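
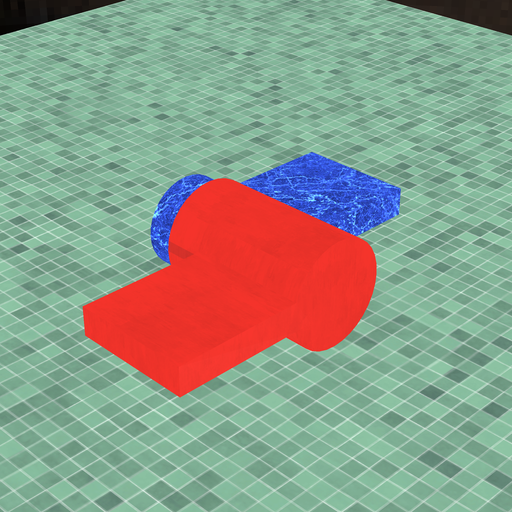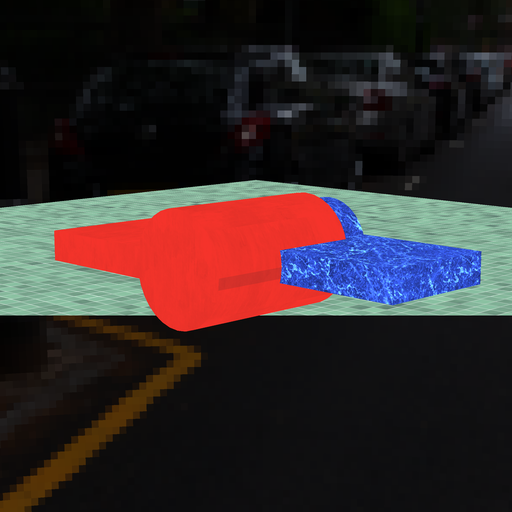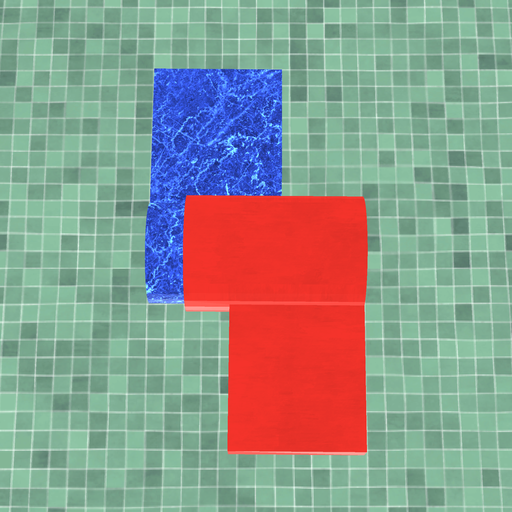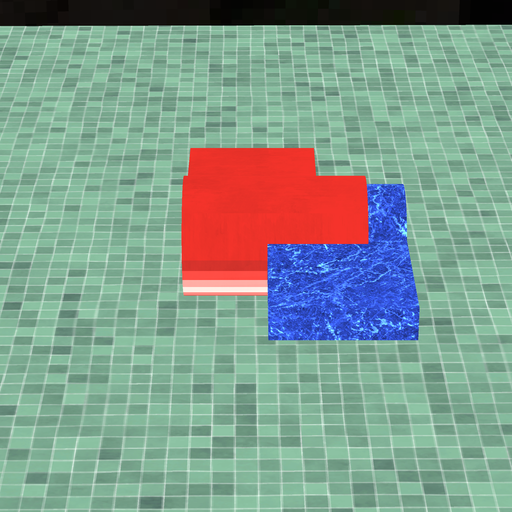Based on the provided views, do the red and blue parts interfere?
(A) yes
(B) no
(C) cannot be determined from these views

(A) yes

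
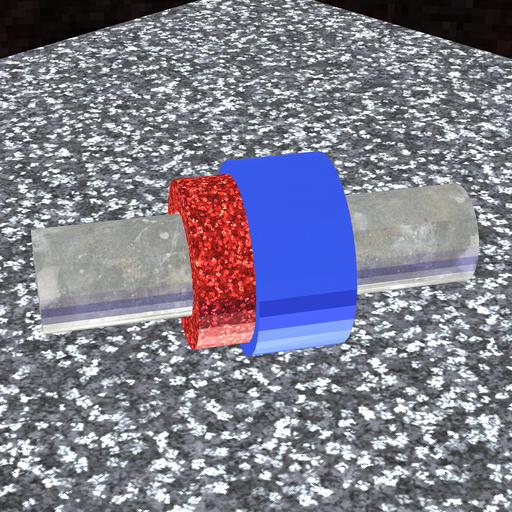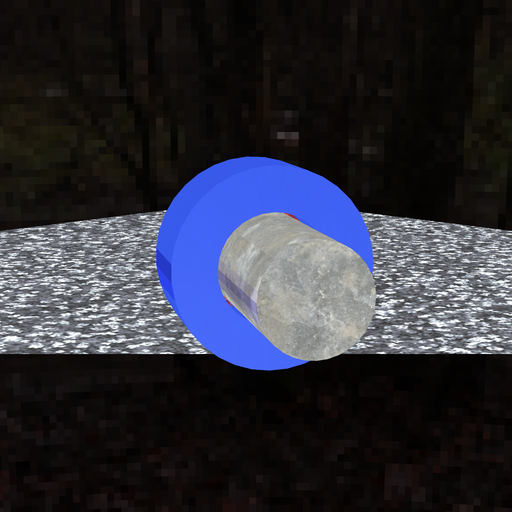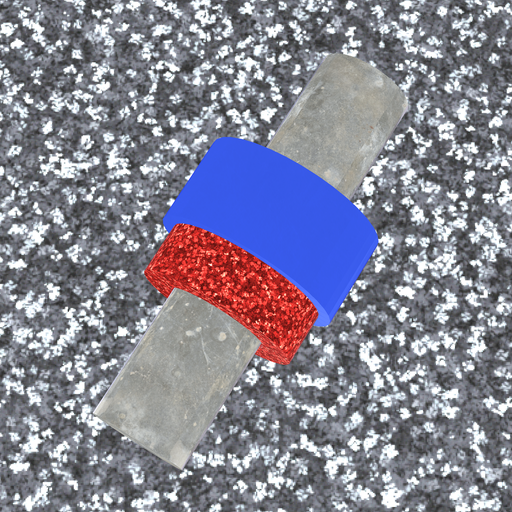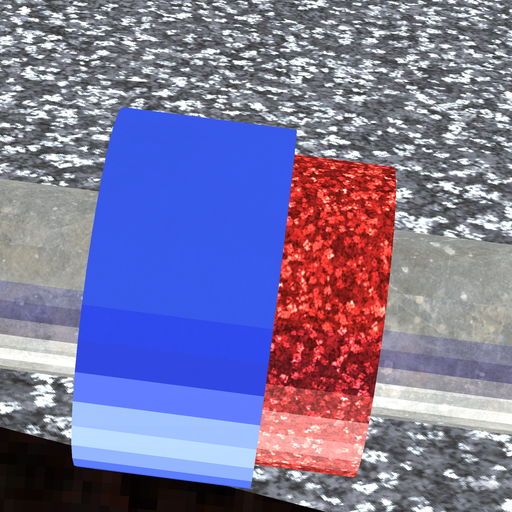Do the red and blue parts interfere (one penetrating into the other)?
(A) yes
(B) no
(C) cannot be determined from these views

(A) yes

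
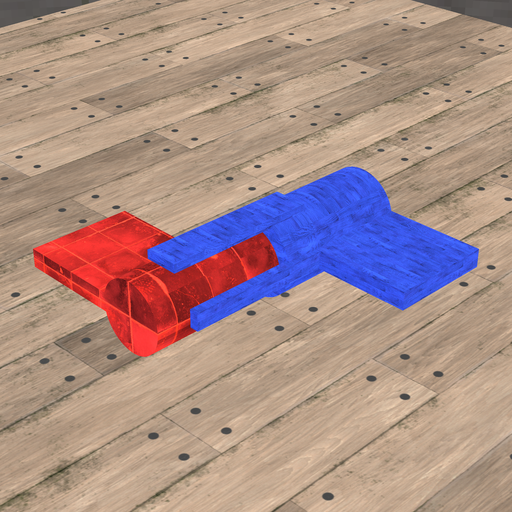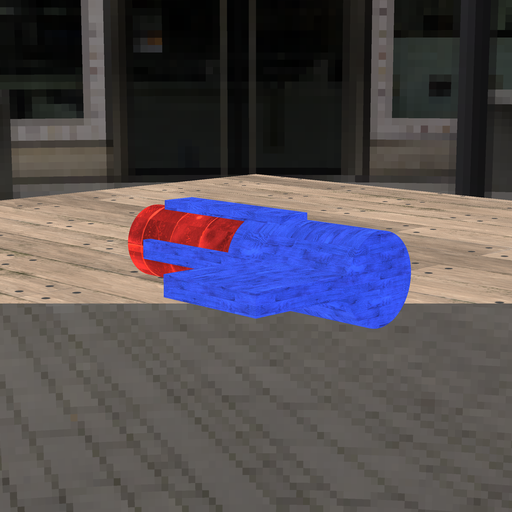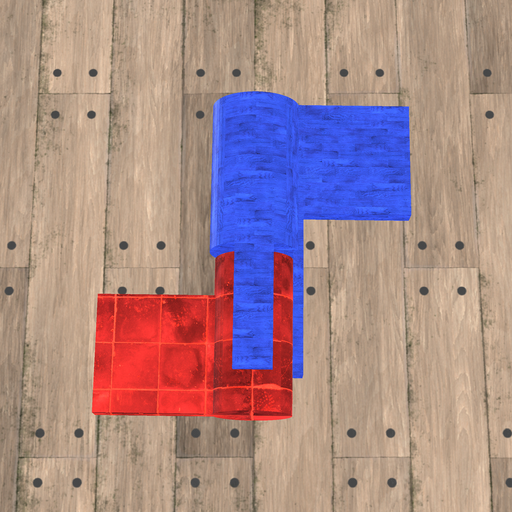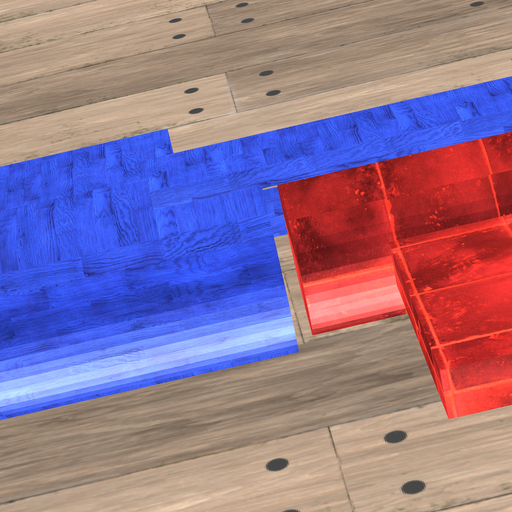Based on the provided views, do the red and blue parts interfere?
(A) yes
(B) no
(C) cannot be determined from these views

(B) no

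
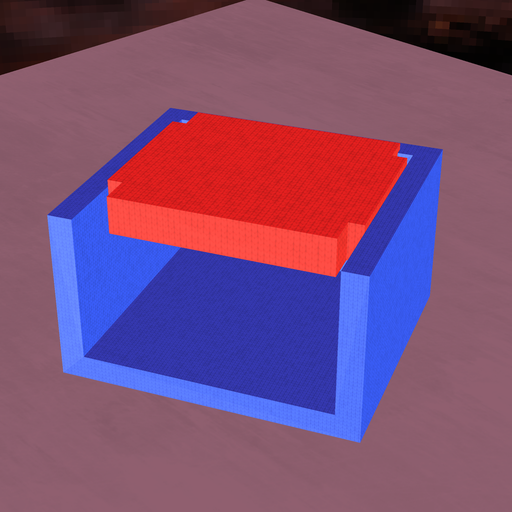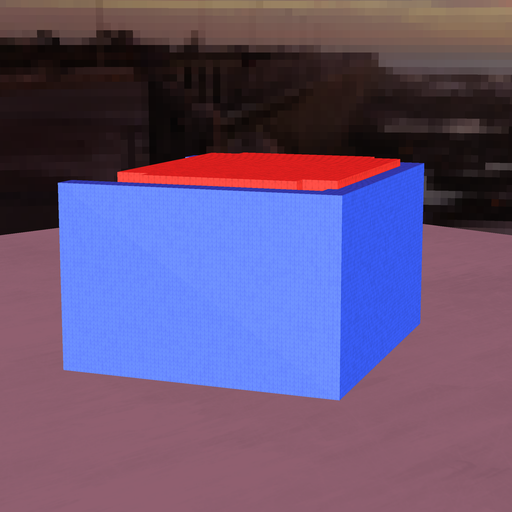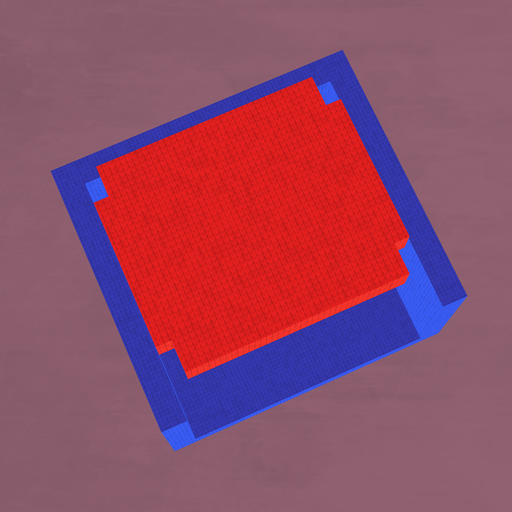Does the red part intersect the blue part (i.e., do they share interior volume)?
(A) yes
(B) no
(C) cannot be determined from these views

(A) yes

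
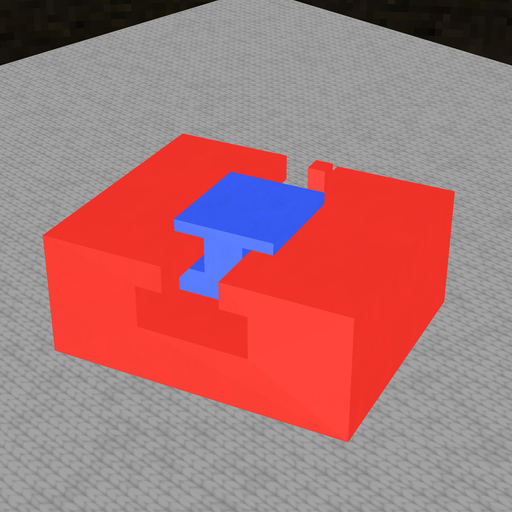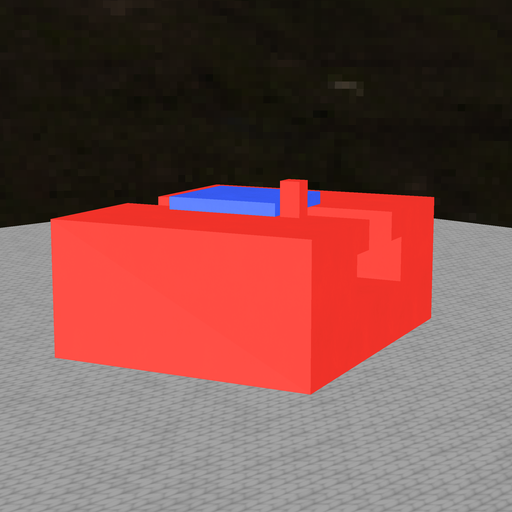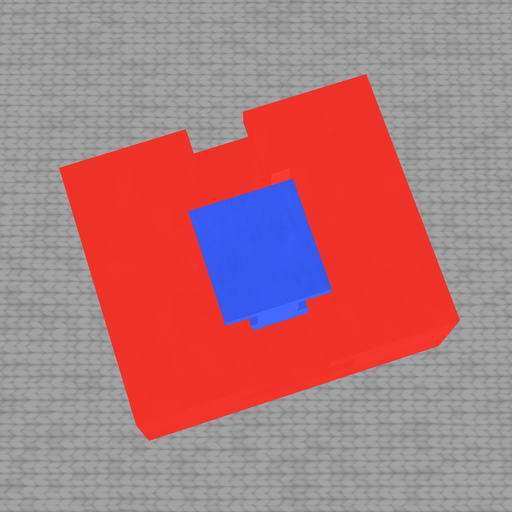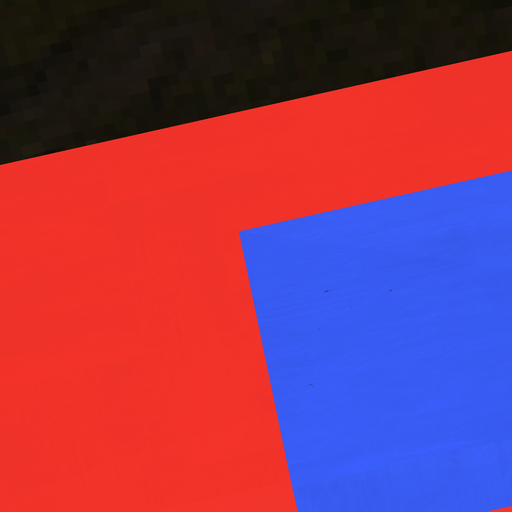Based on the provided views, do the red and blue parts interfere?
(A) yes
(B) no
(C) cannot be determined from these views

(B) no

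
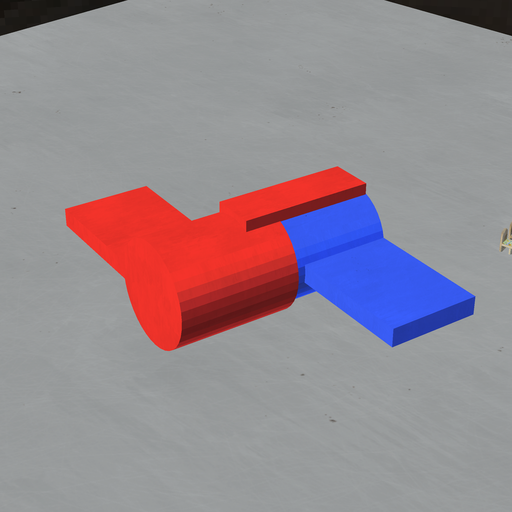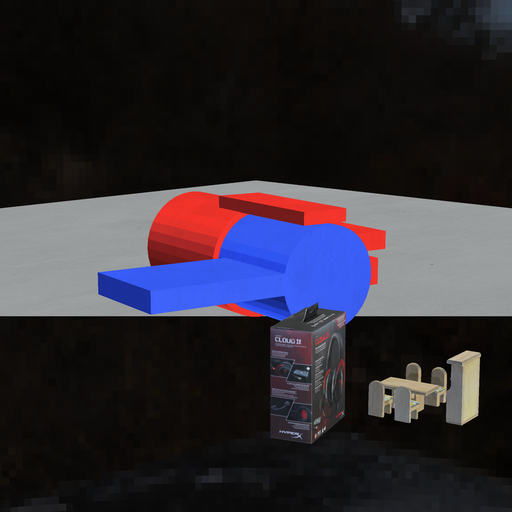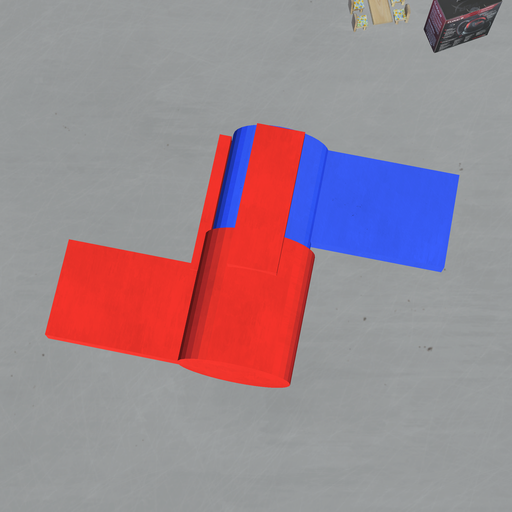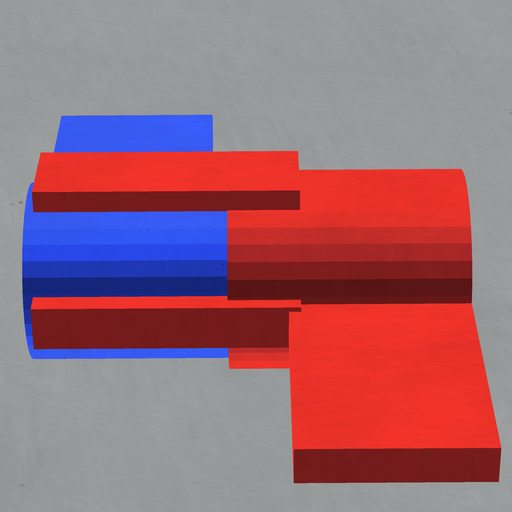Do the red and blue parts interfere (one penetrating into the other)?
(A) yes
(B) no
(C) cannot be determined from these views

(A) yes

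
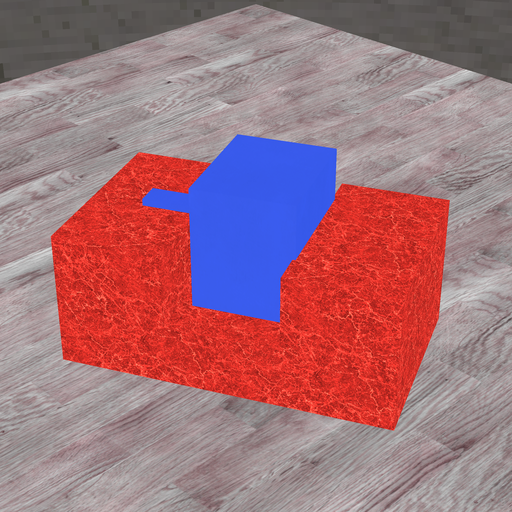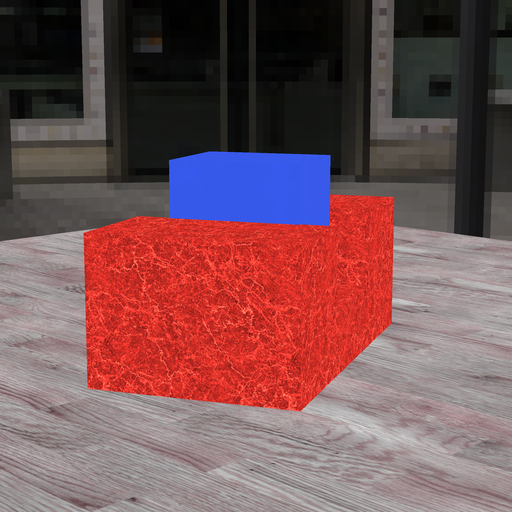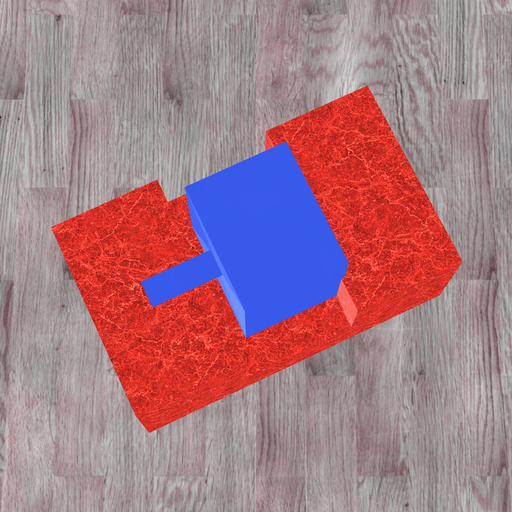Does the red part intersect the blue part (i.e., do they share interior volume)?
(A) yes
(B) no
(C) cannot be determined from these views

(C) cannot be determined from these views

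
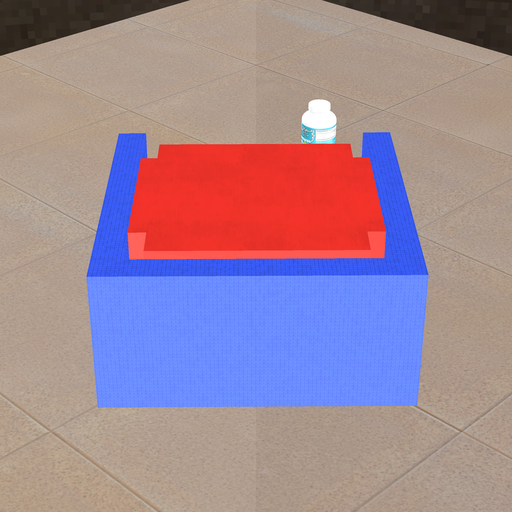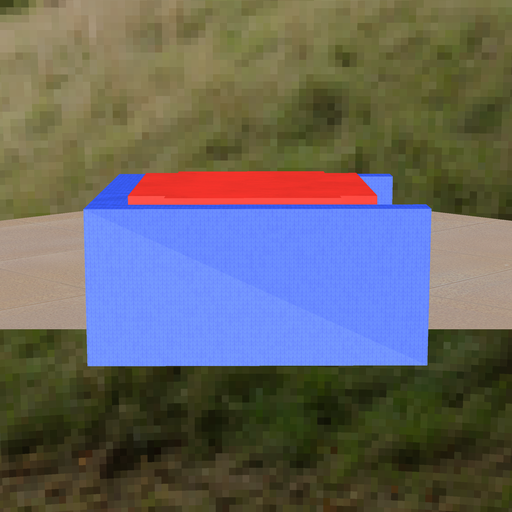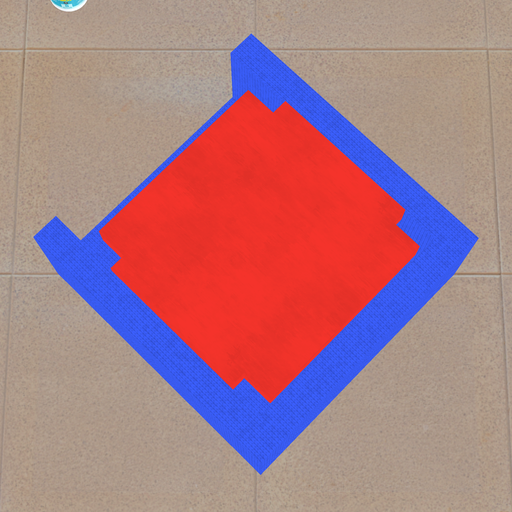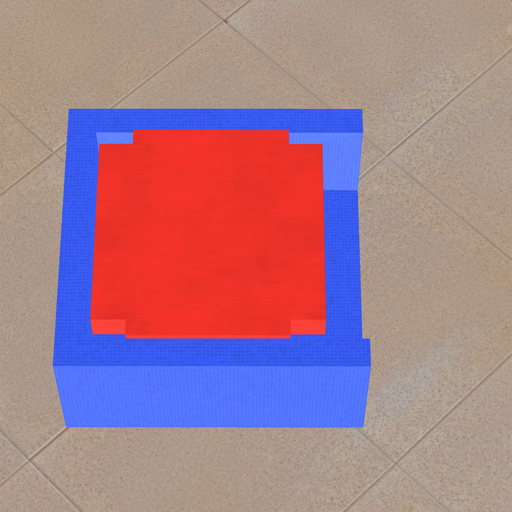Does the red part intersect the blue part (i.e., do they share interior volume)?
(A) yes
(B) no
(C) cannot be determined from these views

(B) no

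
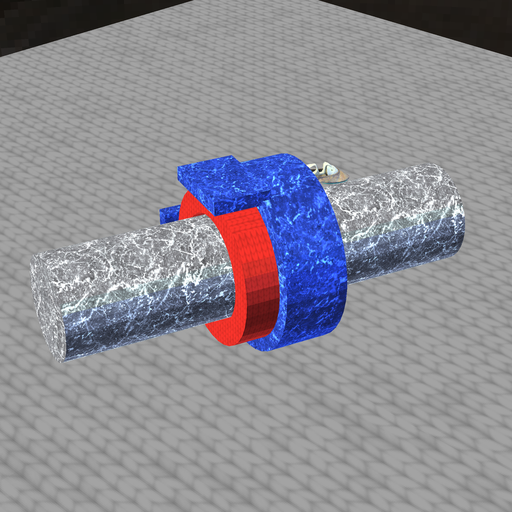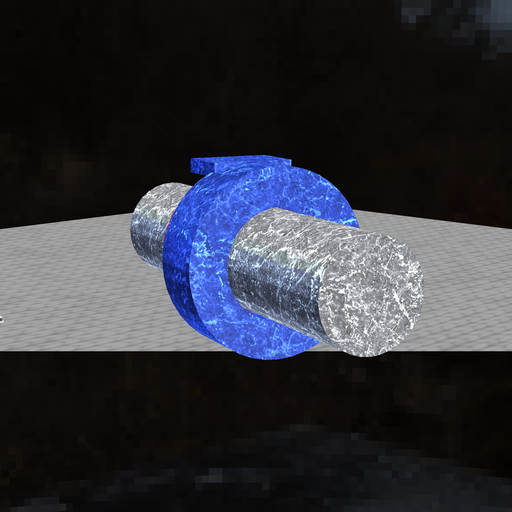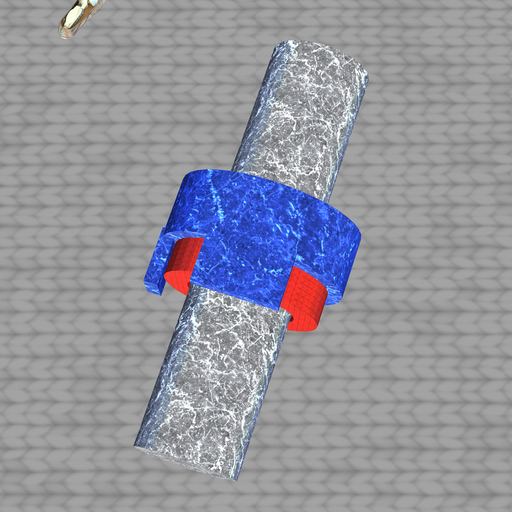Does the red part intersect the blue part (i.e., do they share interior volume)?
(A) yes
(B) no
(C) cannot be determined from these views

(A) yes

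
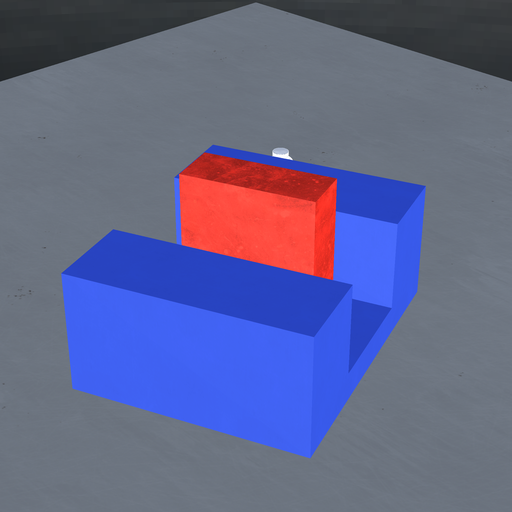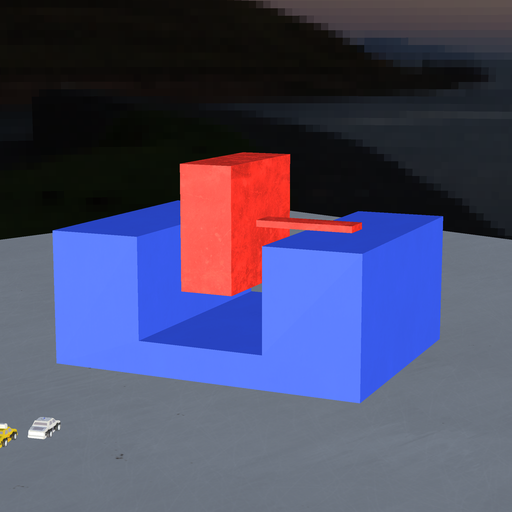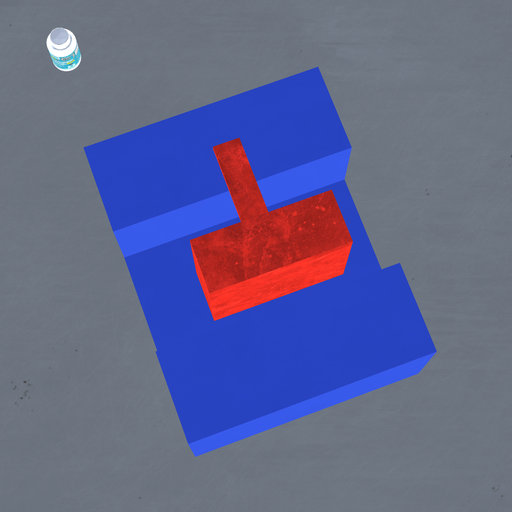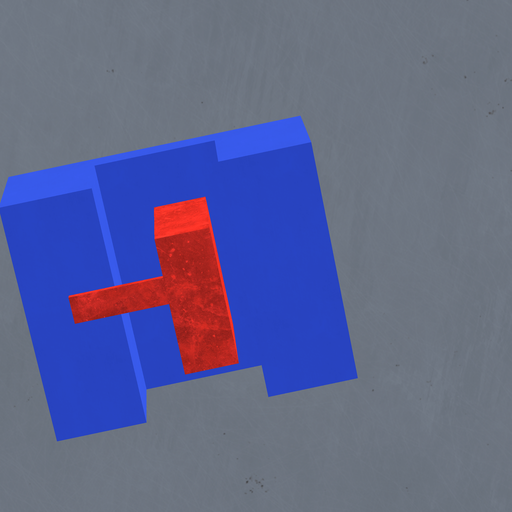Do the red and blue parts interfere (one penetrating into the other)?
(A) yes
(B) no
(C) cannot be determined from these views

(B) no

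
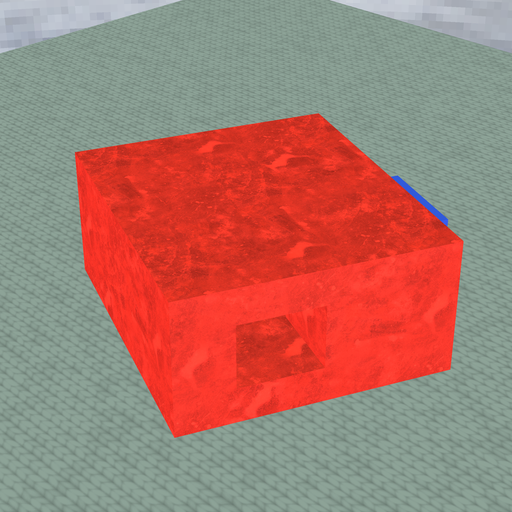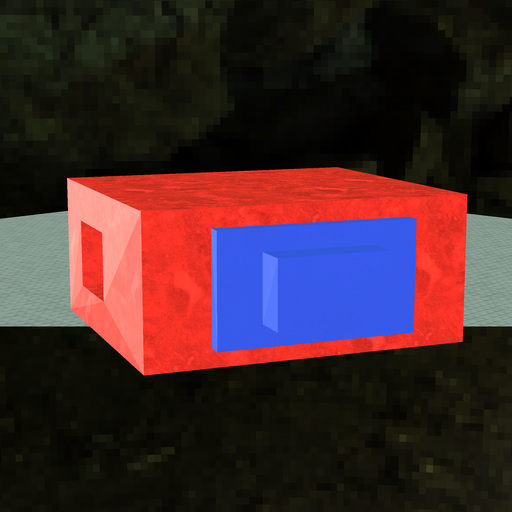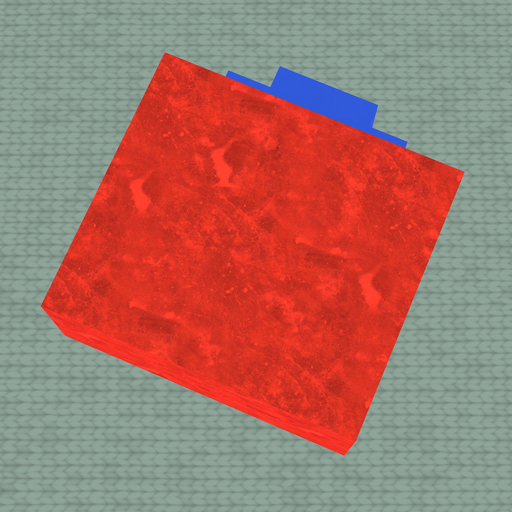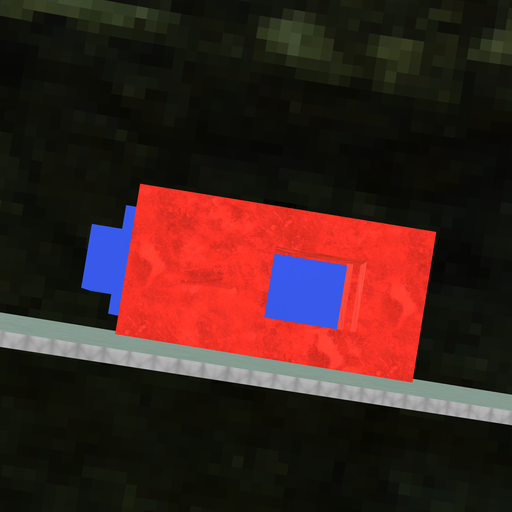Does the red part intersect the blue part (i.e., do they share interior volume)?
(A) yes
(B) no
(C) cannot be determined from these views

(B) no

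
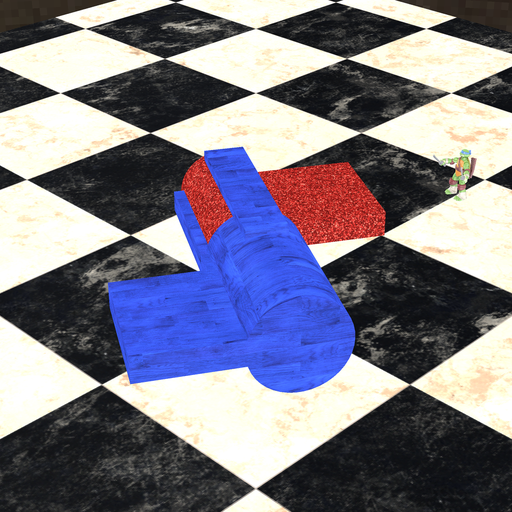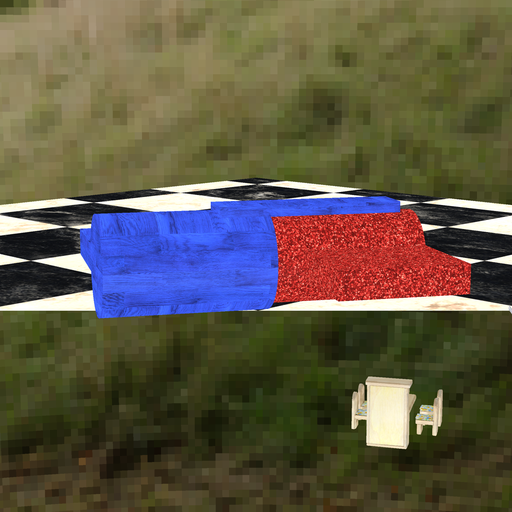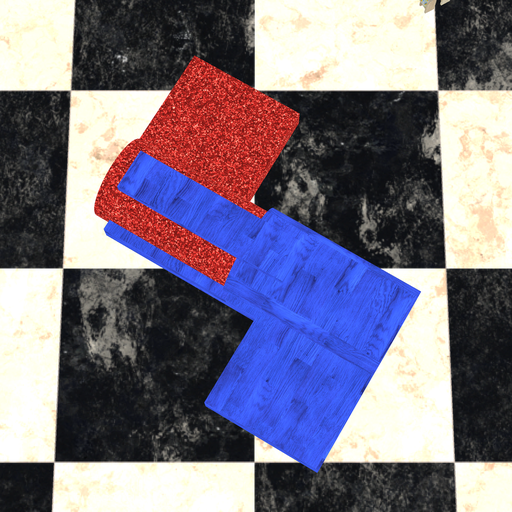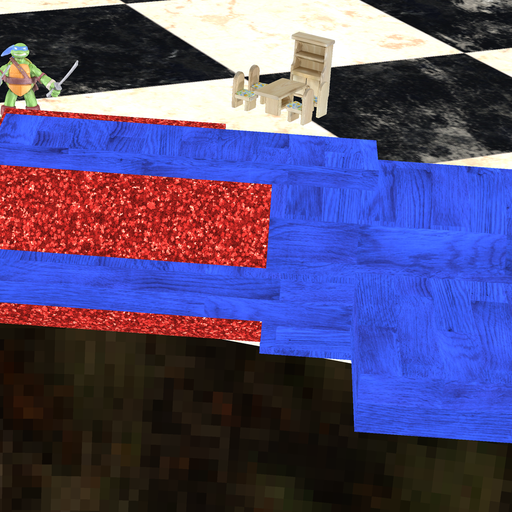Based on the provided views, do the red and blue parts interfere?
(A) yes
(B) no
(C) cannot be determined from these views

(A) yes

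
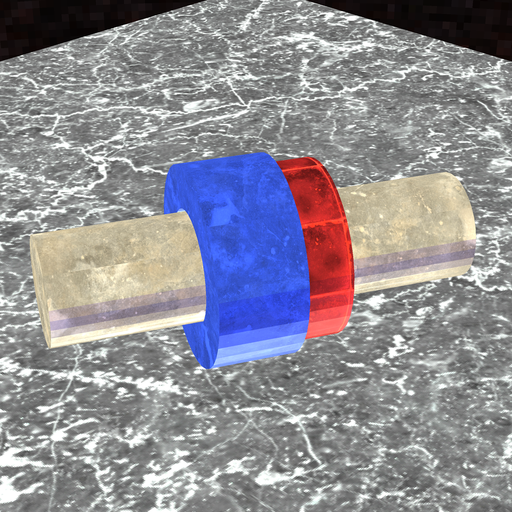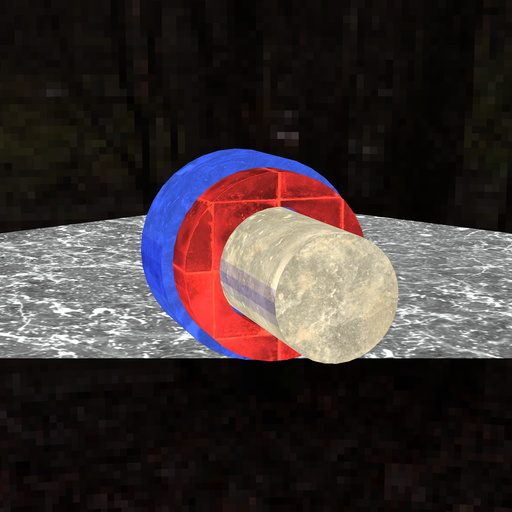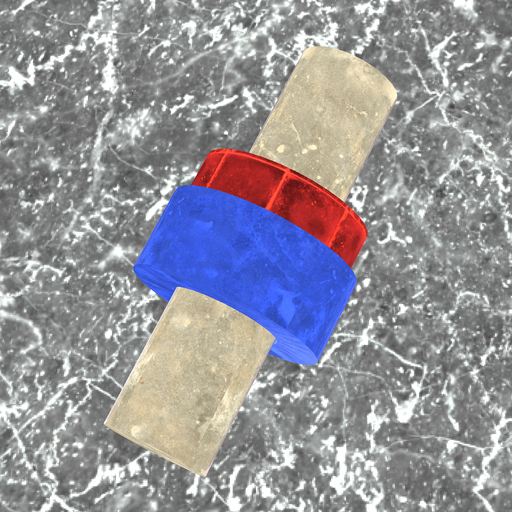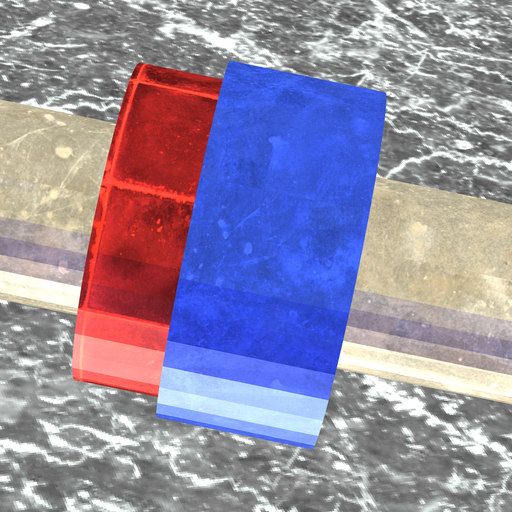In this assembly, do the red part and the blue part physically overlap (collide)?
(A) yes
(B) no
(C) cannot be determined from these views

(A) yes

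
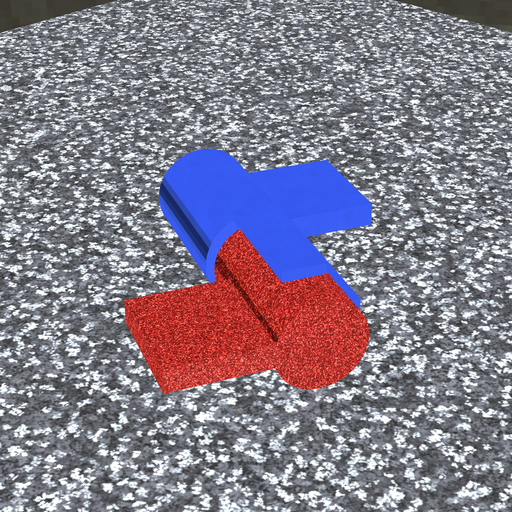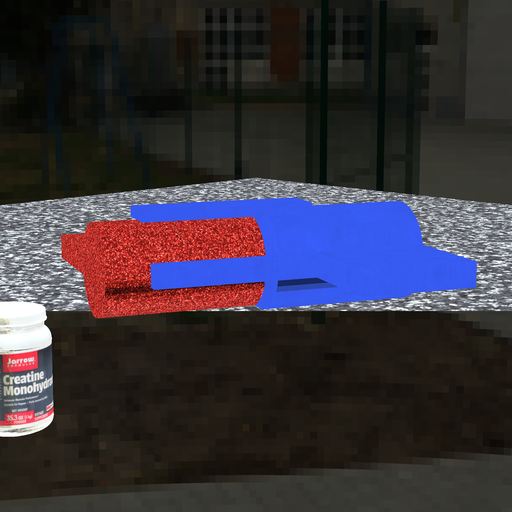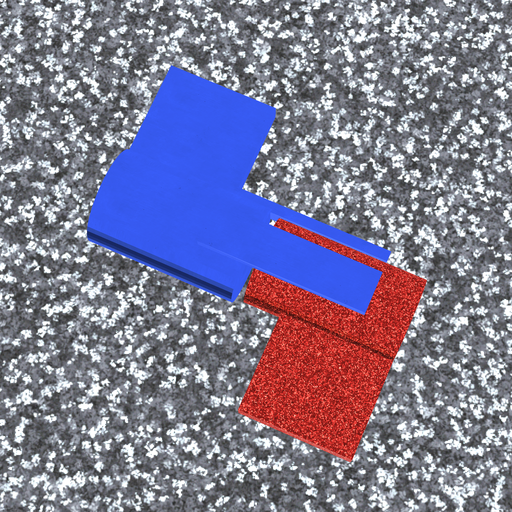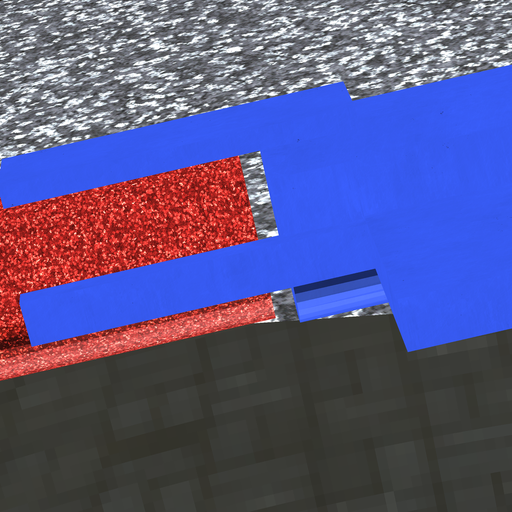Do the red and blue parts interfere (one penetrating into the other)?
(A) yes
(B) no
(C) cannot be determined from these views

(B) no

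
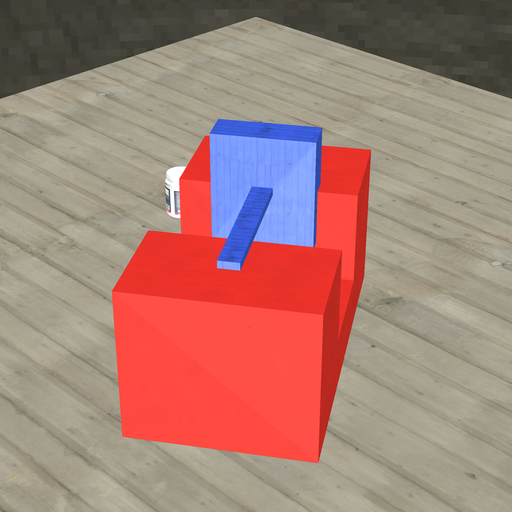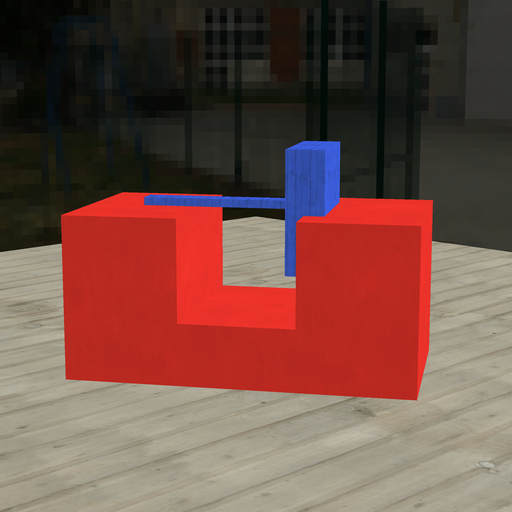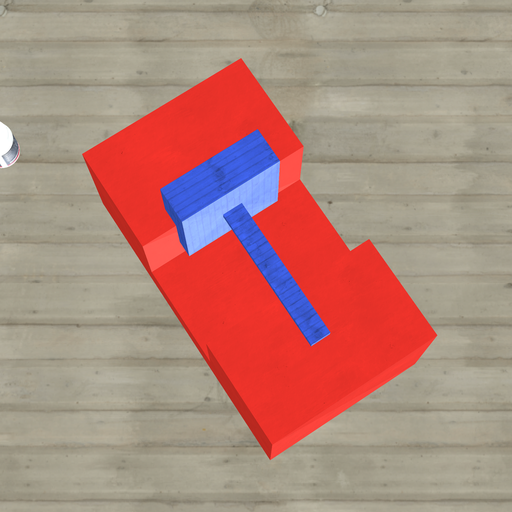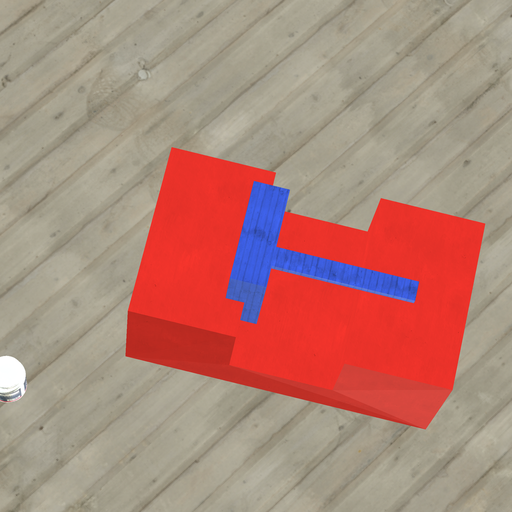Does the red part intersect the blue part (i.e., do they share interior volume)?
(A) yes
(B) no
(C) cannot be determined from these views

(A) yes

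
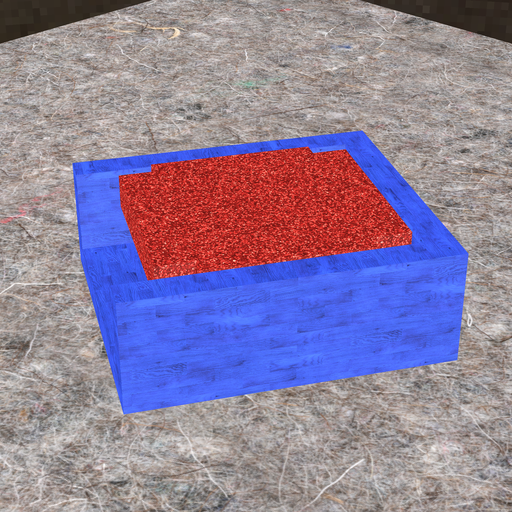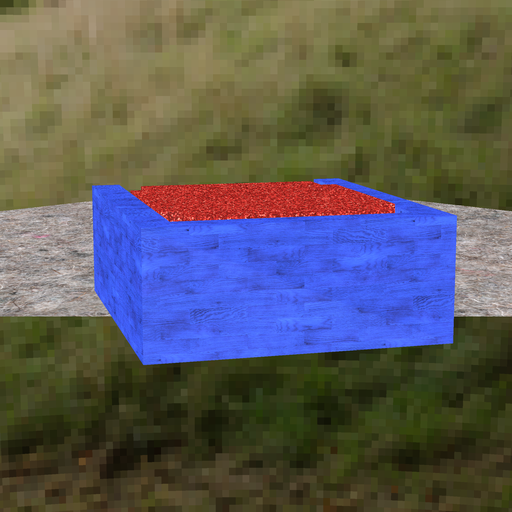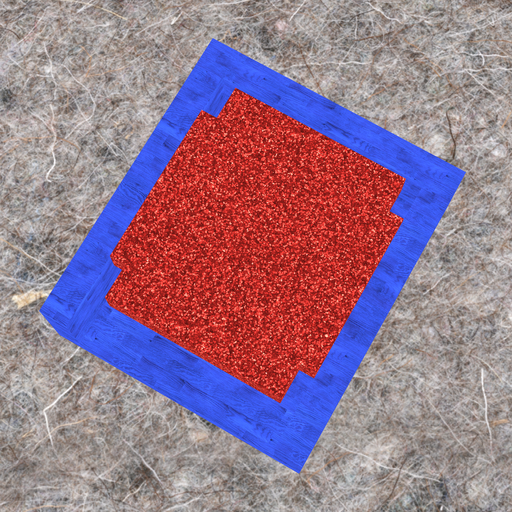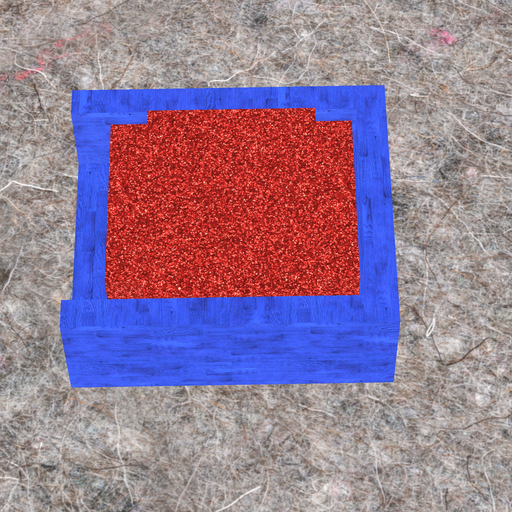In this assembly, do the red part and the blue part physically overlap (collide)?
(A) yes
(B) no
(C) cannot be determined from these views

(B) no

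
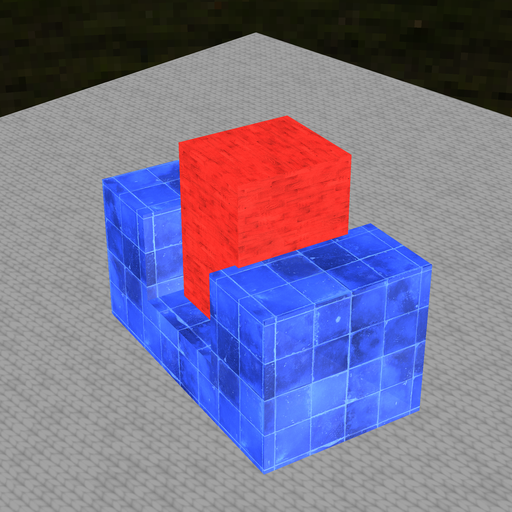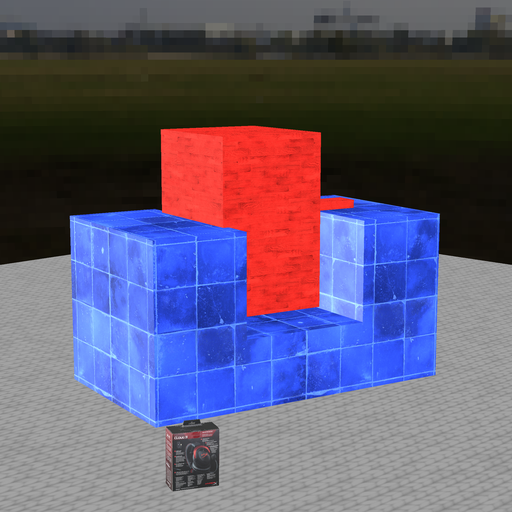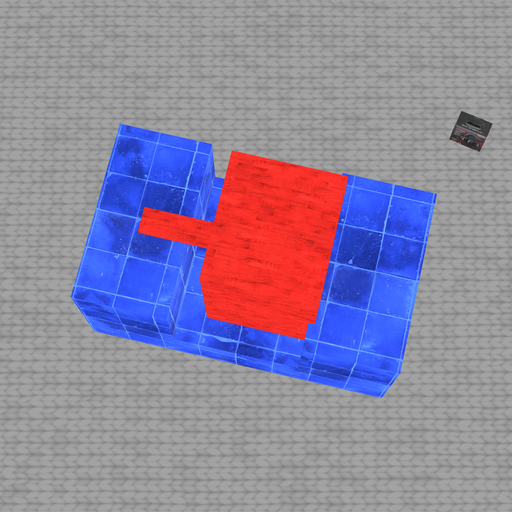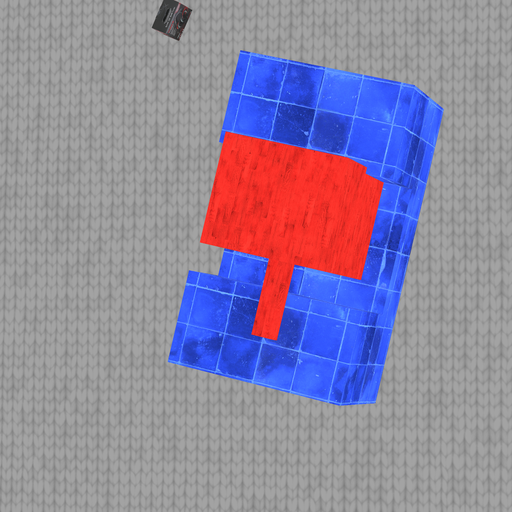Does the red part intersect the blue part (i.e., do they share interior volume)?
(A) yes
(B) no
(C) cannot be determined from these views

(A) yes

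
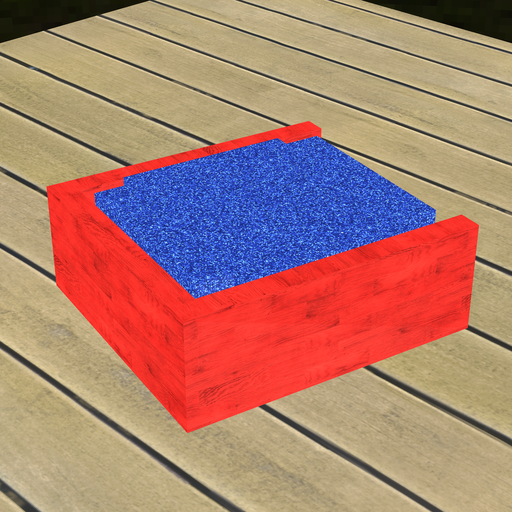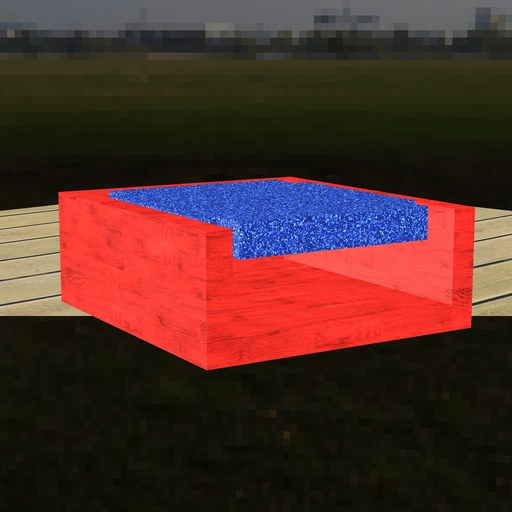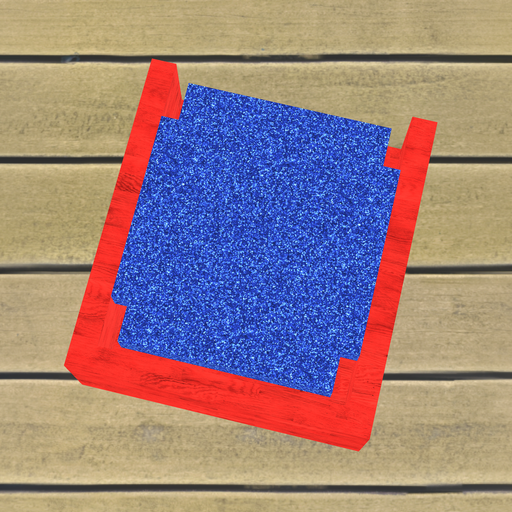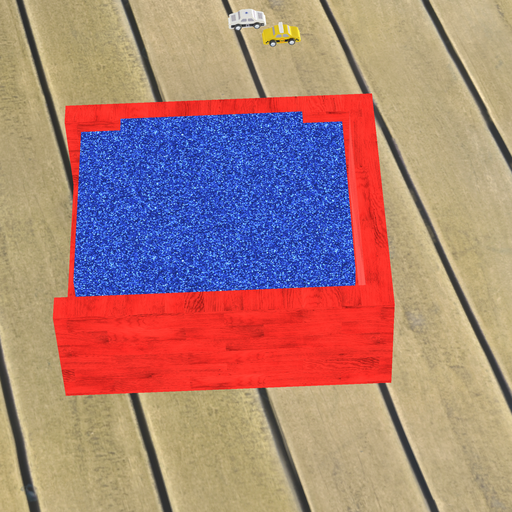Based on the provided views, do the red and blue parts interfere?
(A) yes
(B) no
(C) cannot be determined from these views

(B) no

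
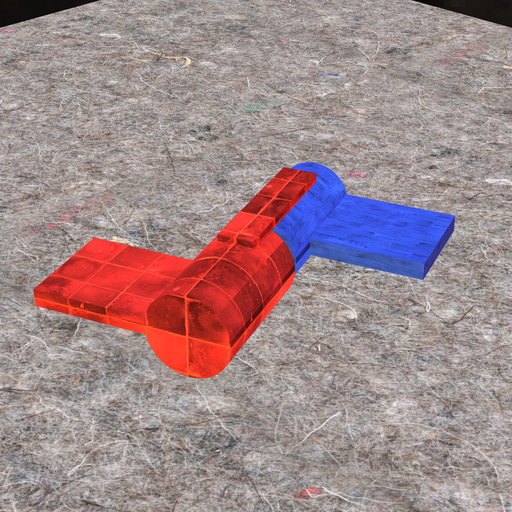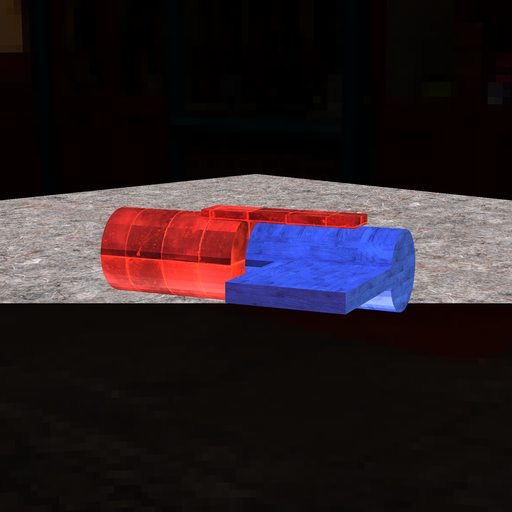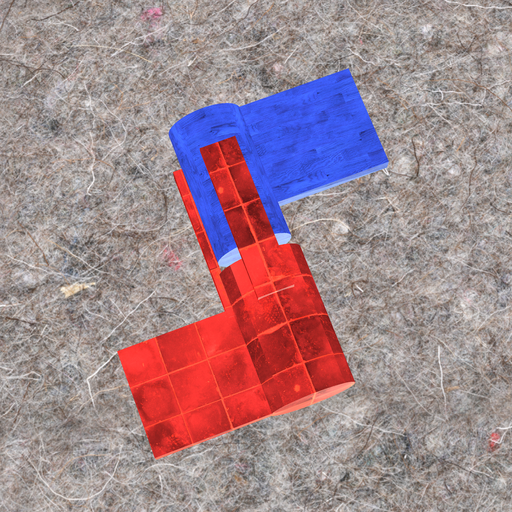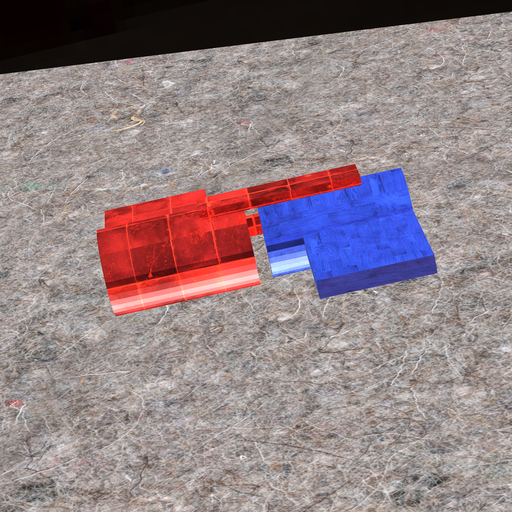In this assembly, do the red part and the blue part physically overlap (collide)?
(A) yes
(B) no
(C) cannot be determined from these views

(B) no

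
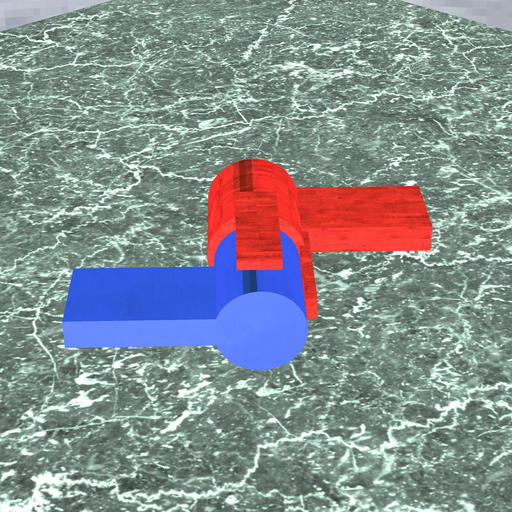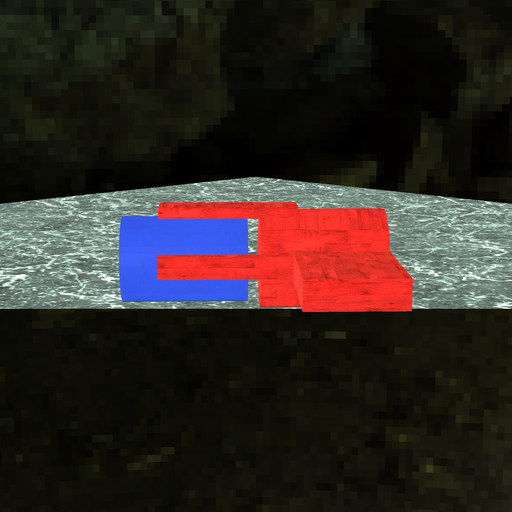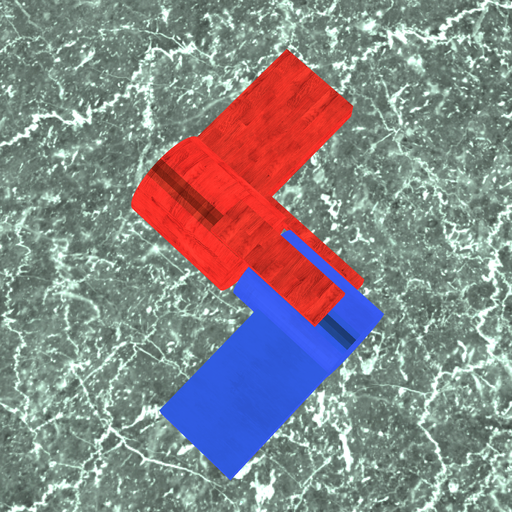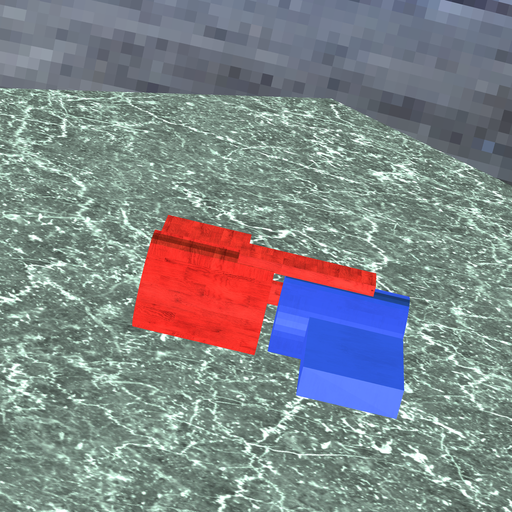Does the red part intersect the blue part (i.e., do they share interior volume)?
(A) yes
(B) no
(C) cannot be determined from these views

(B) no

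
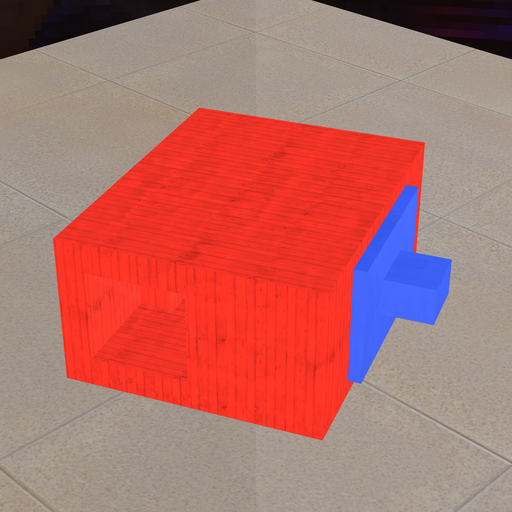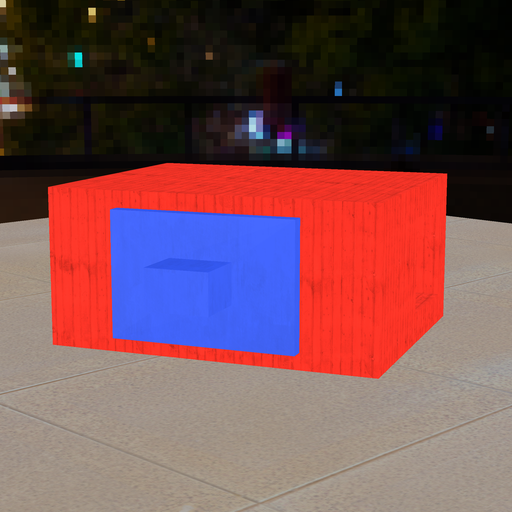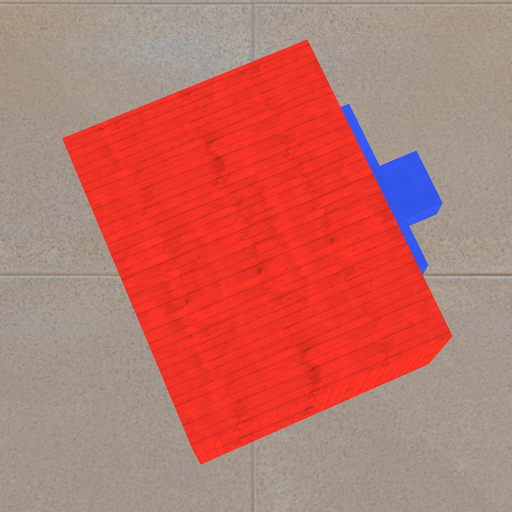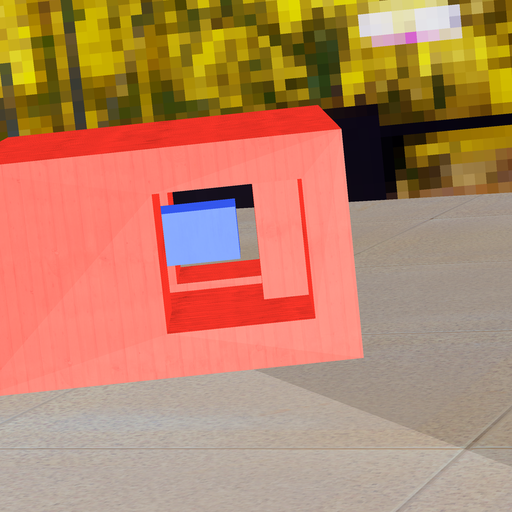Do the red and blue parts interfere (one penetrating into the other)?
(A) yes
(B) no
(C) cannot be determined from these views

(B) no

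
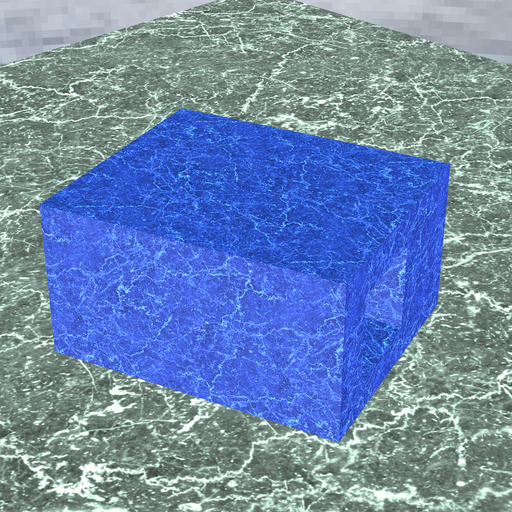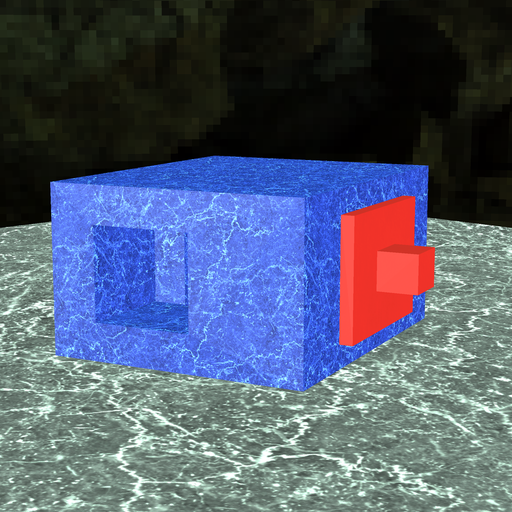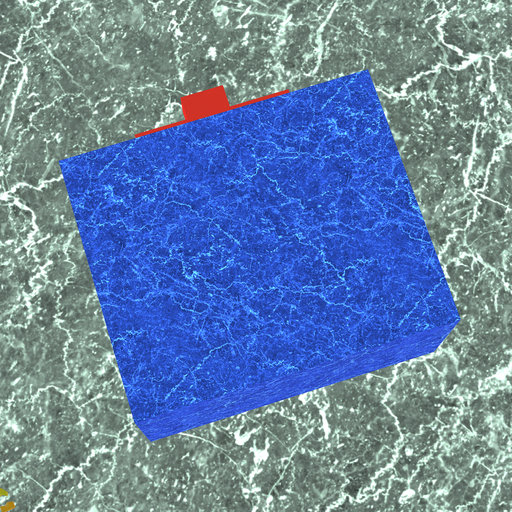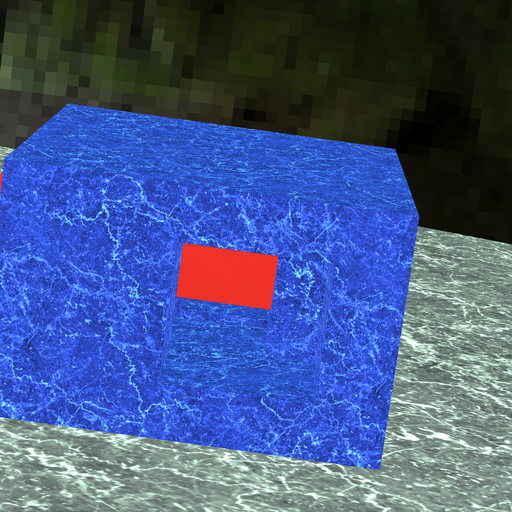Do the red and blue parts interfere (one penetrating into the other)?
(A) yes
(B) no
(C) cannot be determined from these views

(A) yes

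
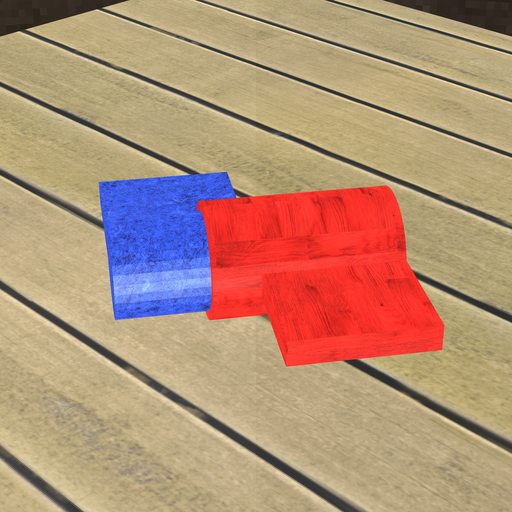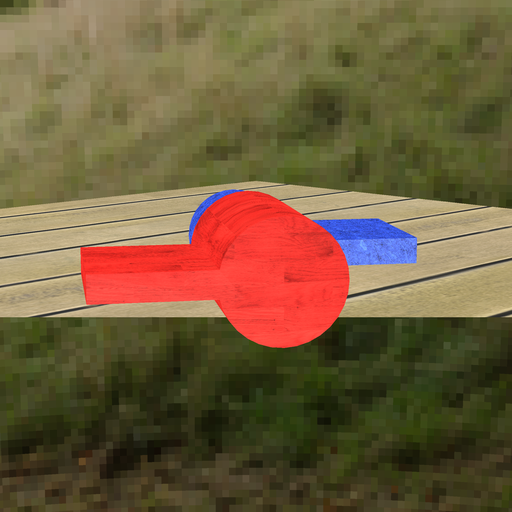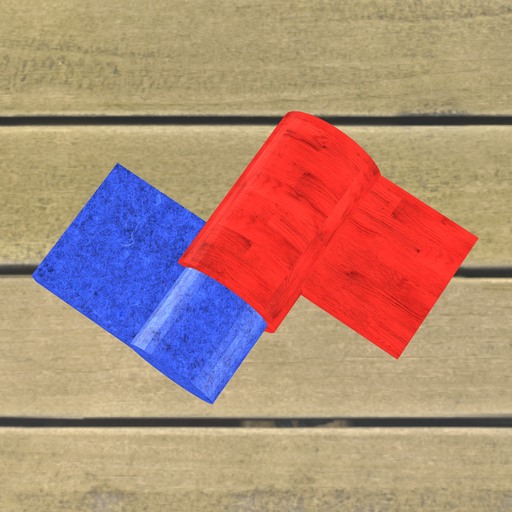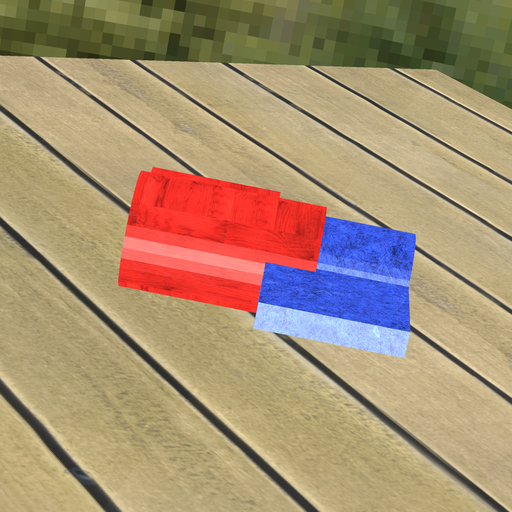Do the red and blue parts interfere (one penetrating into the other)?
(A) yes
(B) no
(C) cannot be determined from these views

(A) yes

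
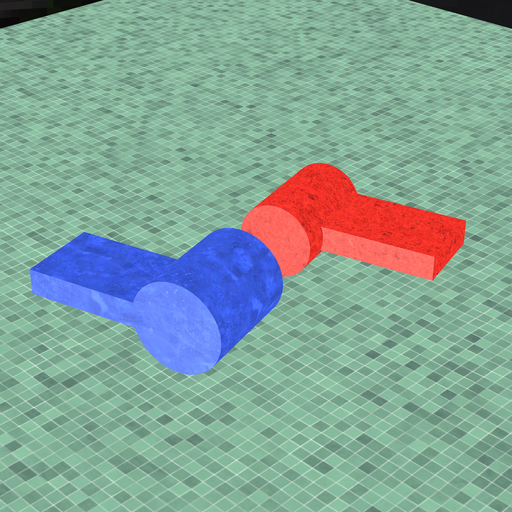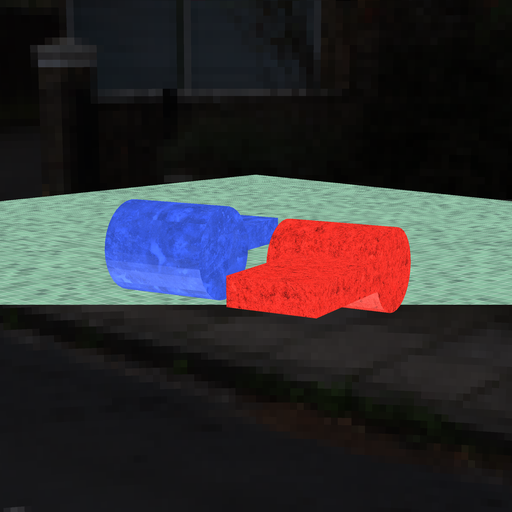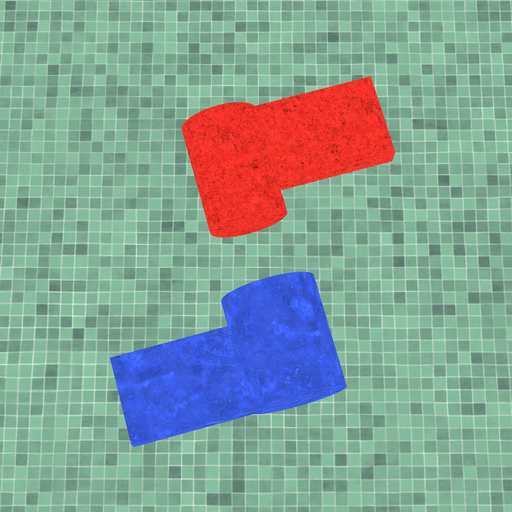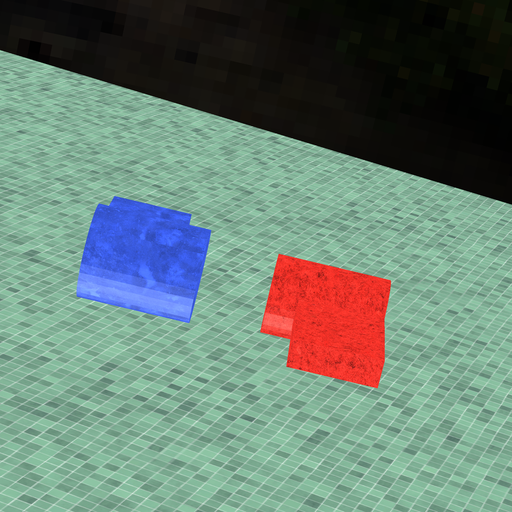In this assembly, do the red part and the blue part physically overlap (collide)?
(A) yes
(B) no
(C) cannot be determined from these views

(B) no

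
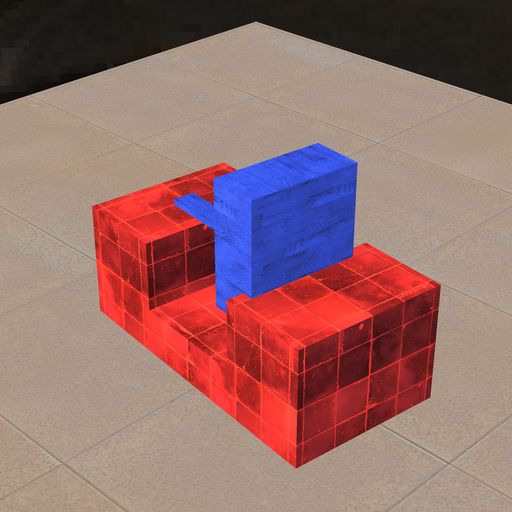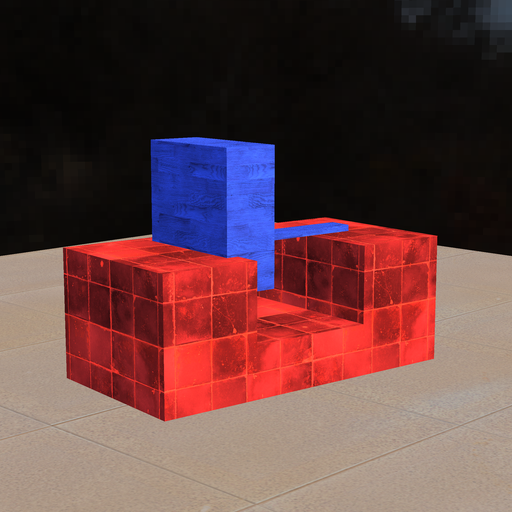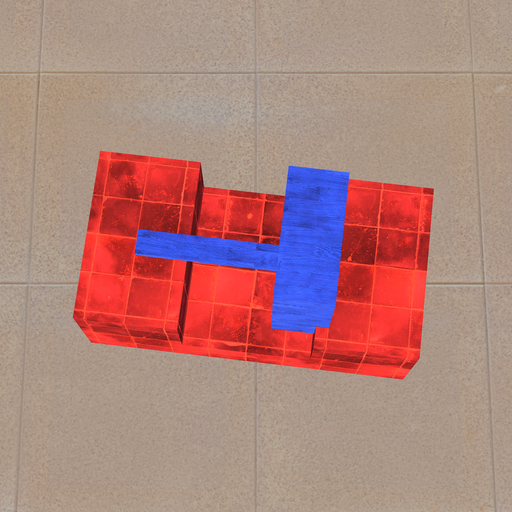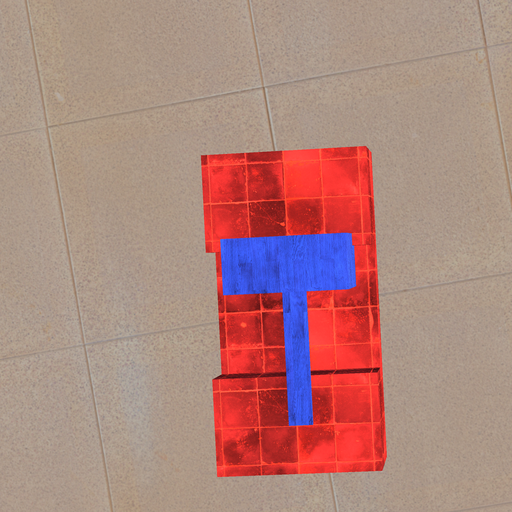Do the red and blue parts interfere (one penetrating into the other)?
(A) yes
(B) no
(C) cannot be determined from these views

(A) yes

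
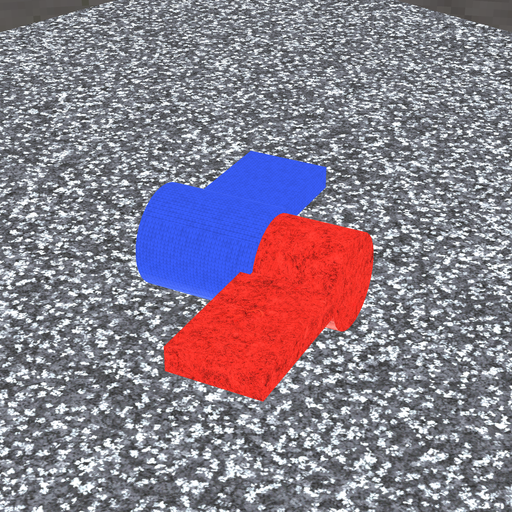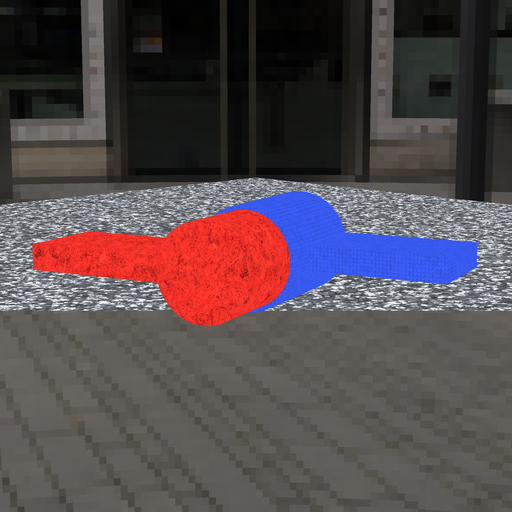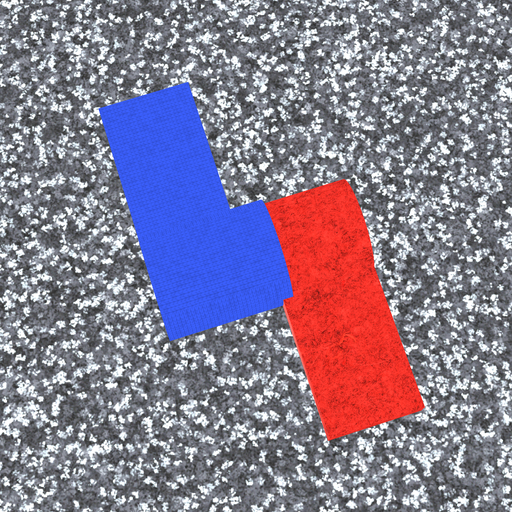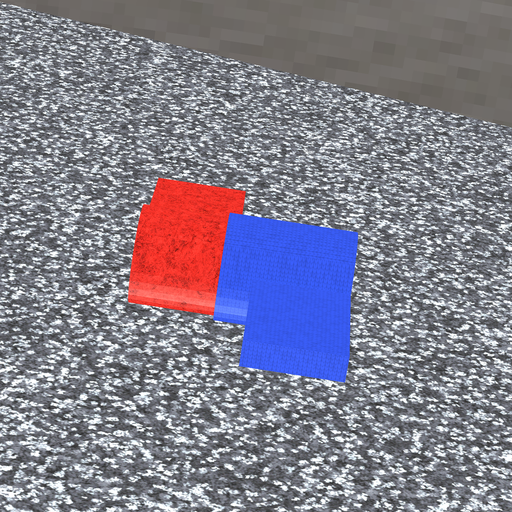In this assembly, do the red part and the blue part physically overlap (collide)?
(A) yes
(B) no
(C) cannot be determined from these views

(A) yes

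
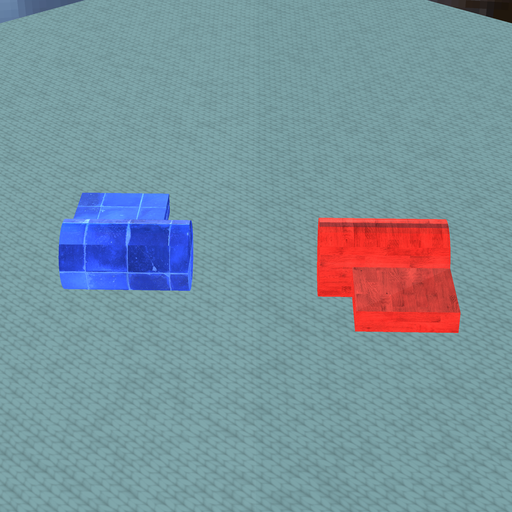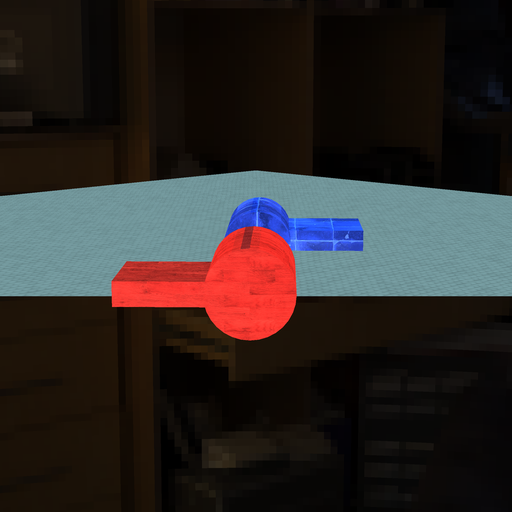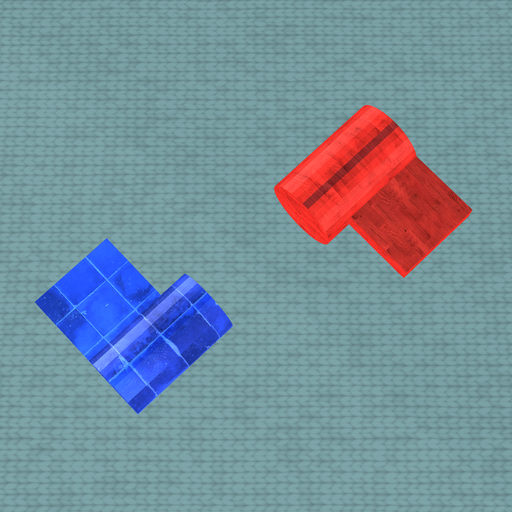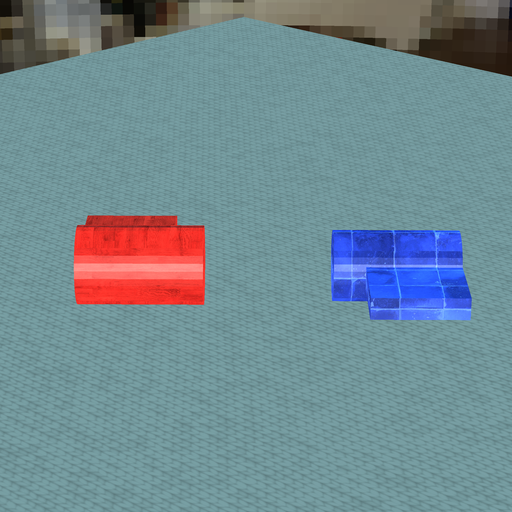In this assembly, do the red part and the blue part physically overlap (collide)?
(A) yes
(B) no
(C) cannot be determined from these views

(B) no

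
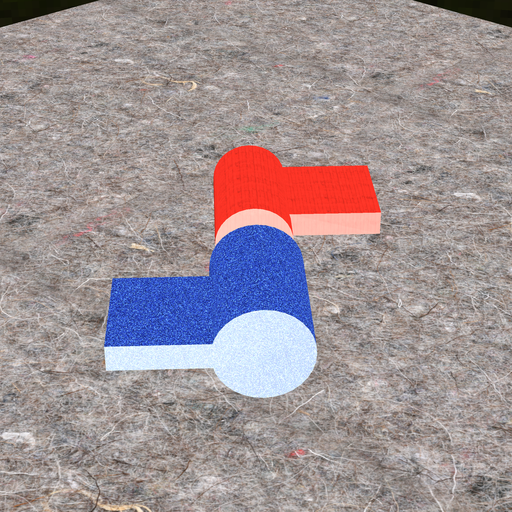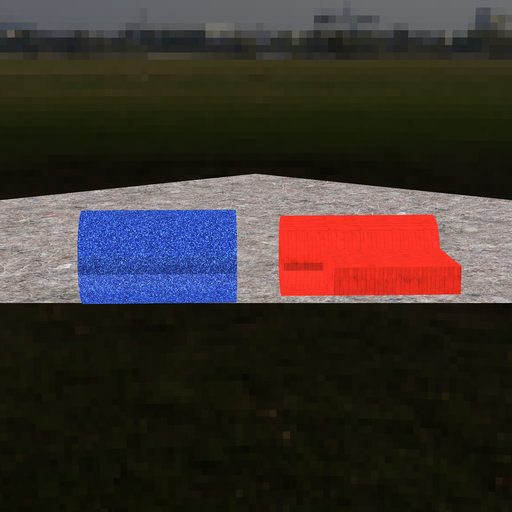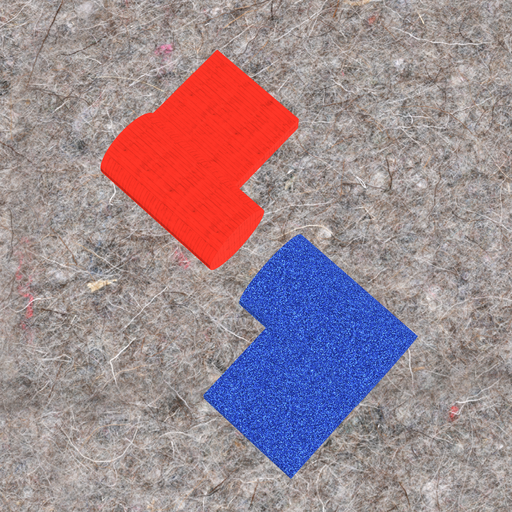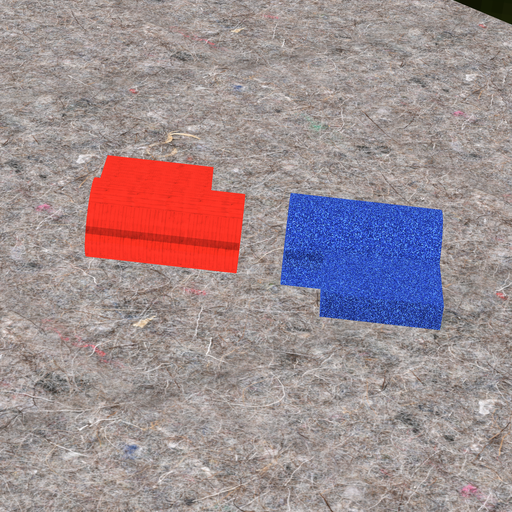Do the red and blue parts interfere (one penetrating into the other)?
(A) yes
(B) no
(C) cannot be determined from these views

(B) no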